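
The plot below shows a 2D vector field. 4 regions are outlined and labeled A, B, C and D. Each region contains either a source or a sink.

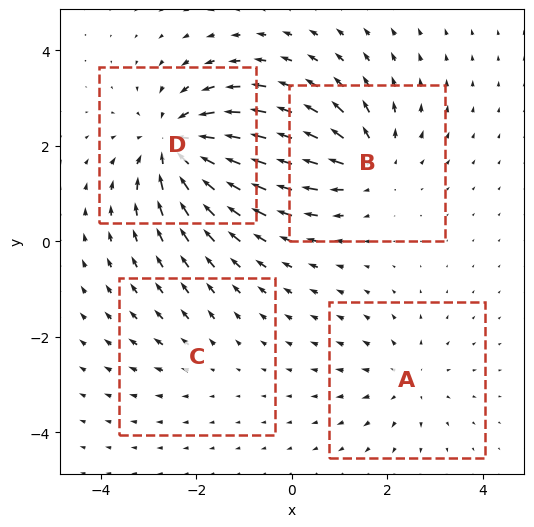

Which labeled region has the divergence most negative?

Divergence at each region's feature centre — A: about +3, B: about +5, C: about +2, D: about -7. Region D is most negative.

D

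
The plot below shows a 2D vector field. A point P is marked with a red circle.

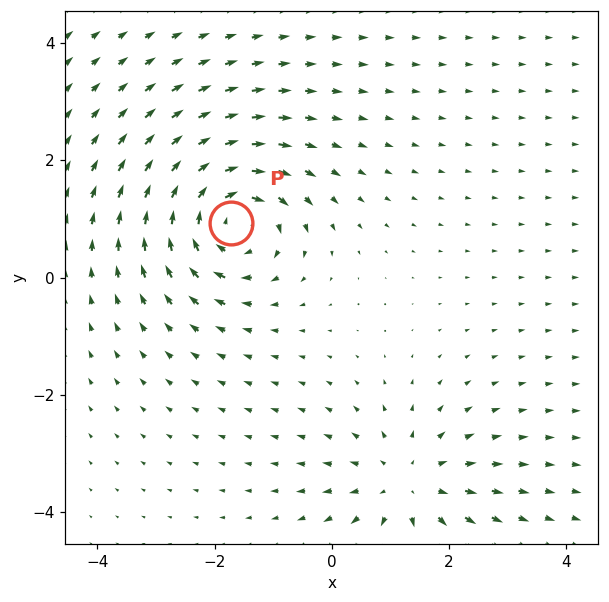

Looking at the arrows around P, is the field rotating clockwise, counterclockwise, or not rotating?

clockwise

Near P at (-1.7, 0.9) the arrows circulate clockwise. The curl (z-component) there is about -5; negative curl means clockwise rotation.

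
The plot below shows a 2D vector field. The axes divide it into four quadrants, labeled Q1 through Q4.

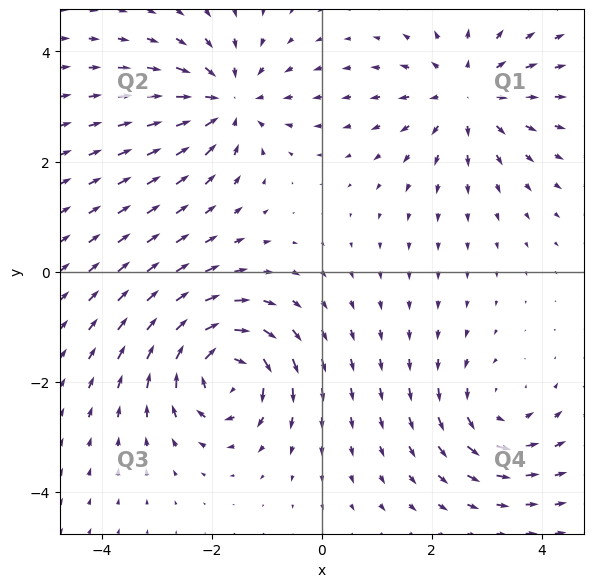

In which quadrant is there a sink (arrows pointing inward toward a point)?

The sink sits at approximately (-1.7, 3.1), which lies in quadrant Q2. The divergence there is about -5, negative as expected for a sink.

Q2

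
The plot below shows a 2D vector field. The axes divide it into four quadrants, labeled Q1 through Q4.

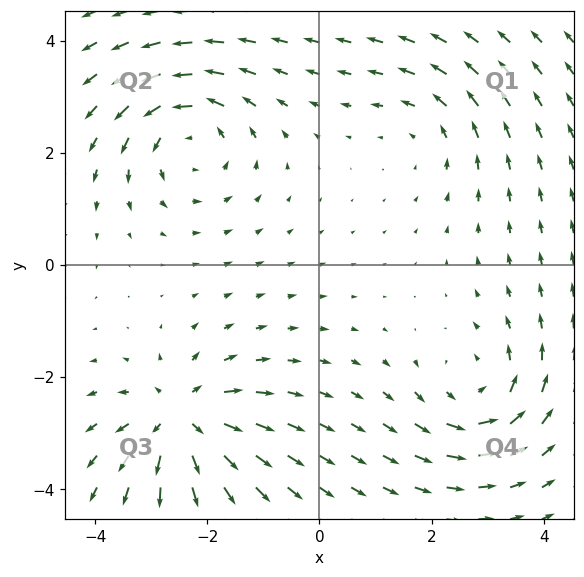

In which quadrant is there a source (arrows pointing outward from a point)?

The source sits at approximately (-2.5, -2.7), which lies in quadrant Q3. The divergence there is about +5, positive as expected for a source.

Q3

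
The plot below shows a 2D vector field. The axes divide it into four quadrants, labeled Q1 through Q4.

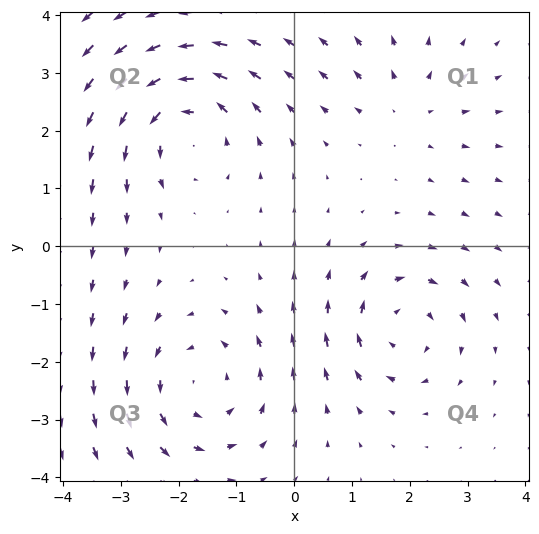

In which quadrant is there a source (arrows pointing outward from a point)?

Q1

The source sits at approximately (2.0, 2.4), which lies in quadrant Q1. The divergence there is about +3, positive as expected for a source.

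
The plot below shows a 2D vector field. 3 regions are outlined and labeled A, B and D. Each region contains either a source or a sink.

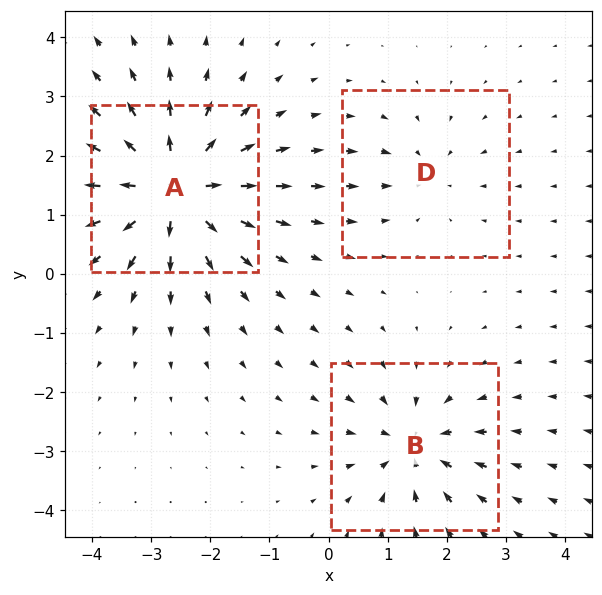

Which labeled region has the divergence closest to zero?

D

Divergence at each region's feature centre — A: about +6, B: about -4, D: about -2. Region D is closest to zero.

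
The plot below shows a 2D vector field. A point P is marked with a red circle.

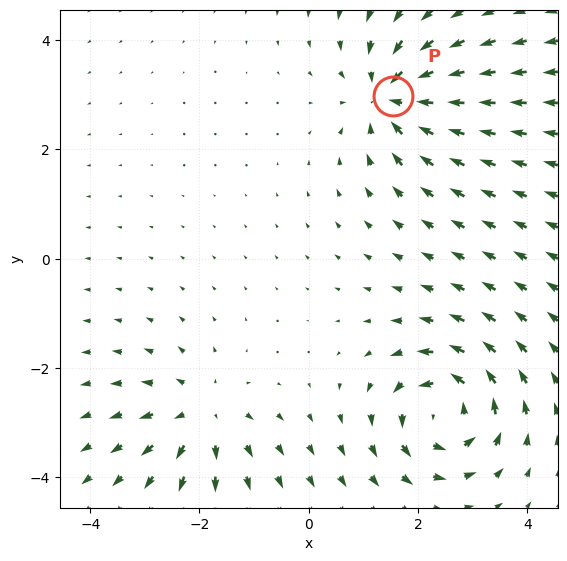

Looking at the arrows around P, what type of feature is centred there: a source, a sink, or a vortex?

At P (1.5, 3.0) the arrows converge inward. Divergence about -6, curl ≈0 — negative divergence with near-zero curl is a sink.

sink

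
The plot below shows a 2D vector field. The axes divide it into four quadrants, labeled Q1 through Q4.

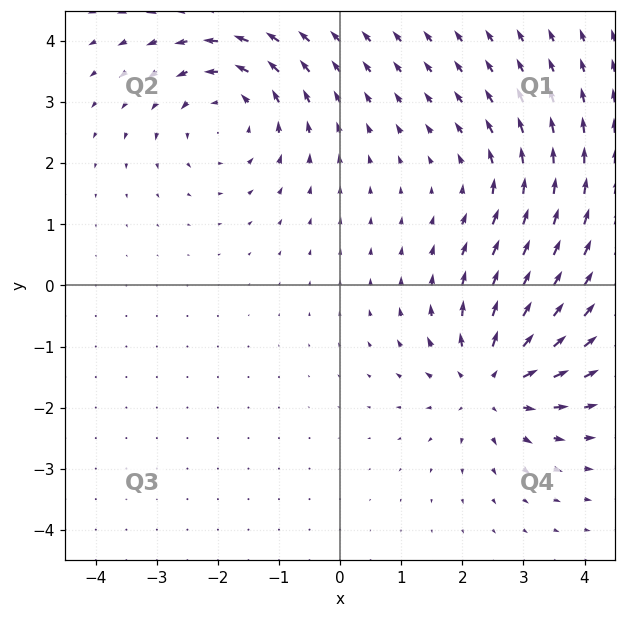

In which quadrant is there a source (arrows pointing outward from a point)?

Q4

The source sits at approximately (2.5, -1.6), which lies in quadrant Q4. The divergence there is about +5, positive as expected for a source.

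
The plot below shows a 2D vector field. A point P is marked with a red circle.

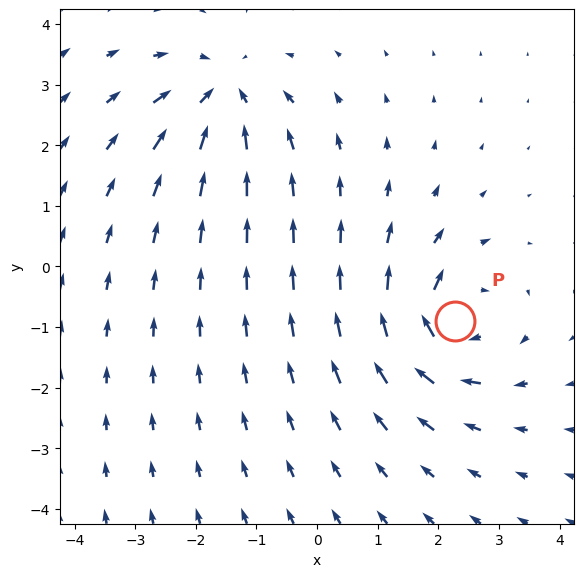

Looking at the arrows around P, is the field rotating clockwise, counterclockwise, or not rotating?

Near P at (2.3, -0.9) the arrows circulate clockwise. The curl (z-component) there is about -4; negative curl means clockwise rotation.

clockwise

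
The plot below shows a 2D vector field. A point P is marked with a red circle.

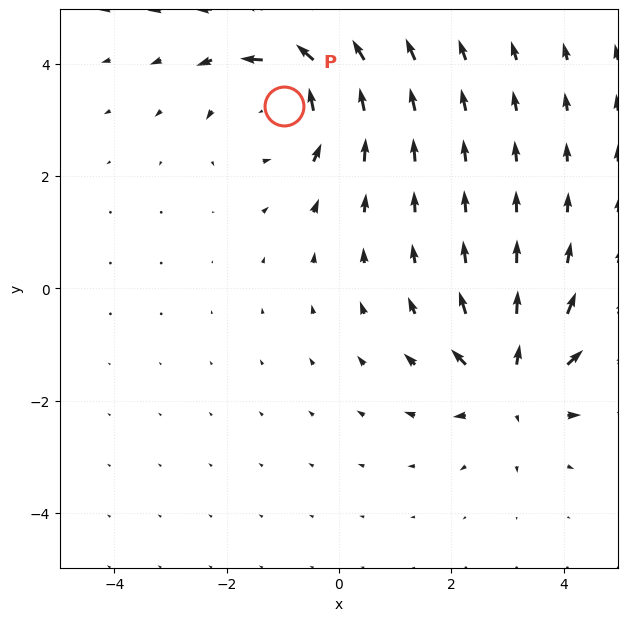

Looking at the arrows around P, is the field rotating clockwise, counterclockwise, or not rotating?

Near P at (-1.0, 3.2) the arrows circulate counterclockwise. The curl (z-component) there is about +3; positive curl means counterclockwise rotation.

counterclockwise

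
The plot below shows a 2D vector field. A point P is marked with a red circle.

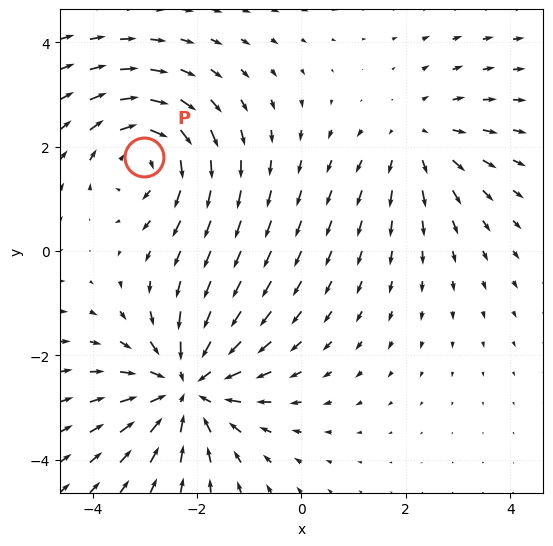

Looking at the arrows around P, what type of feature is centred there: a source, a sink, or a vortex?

At P (-3.0, 1.8) the arrows circulate clockwise. Divergence ≈0, curl about -4 — near-zero divergence with nonzero curl is a vortex.

vortex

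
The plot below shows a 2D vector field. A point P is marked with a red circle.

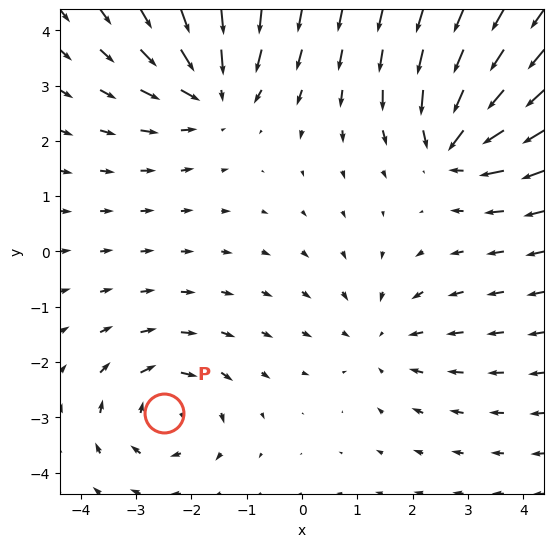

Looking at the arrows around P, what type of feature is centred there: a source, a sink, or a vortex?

vortex

At P (-2.5, -2.9) the arrows circulate clockwise. Divergence ≈0, curl about -5 — near-zero divergence with nonzero curl is a vortex.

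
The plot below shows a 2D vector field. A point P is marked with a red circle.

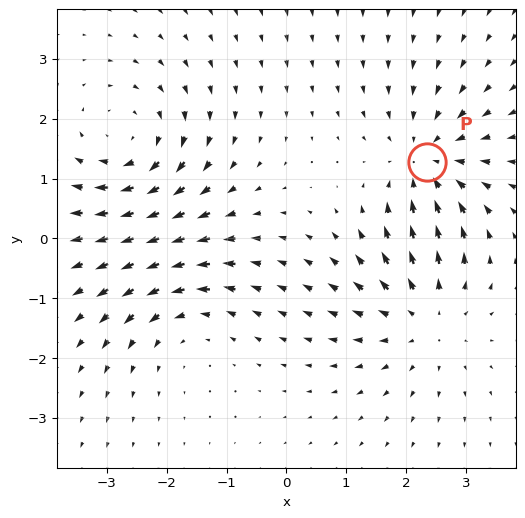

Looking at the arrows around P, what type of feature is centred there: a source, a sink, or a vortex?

At P (2.3, 1.3) the arrows converge inward. Divergence about -4, curl ≈0 — negative divergence with near-zero curl is a sink.

sink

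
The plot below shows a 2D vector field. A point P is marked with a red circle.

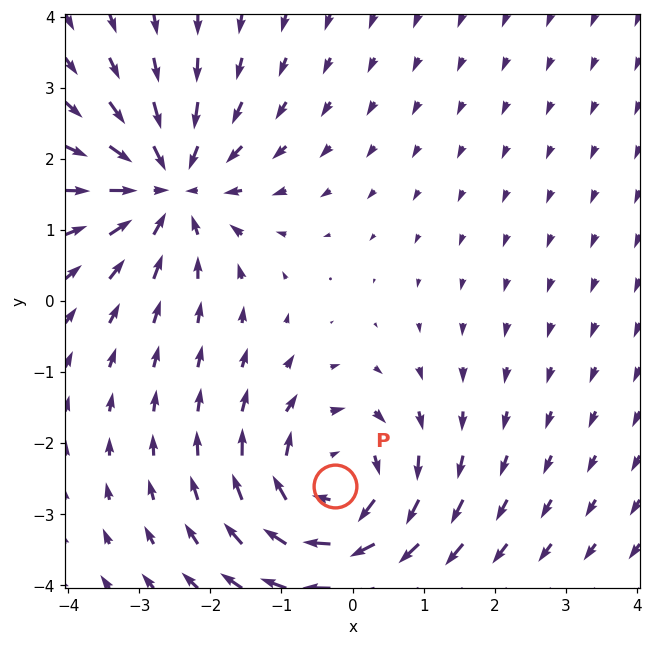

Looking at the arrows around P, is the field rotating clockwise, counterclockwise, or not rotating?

clockwise

Near P at (-0.2, -2.6) the arrows circulate clockwise. The curl (z-component) there is about -4; negative curl means clockwise rotation.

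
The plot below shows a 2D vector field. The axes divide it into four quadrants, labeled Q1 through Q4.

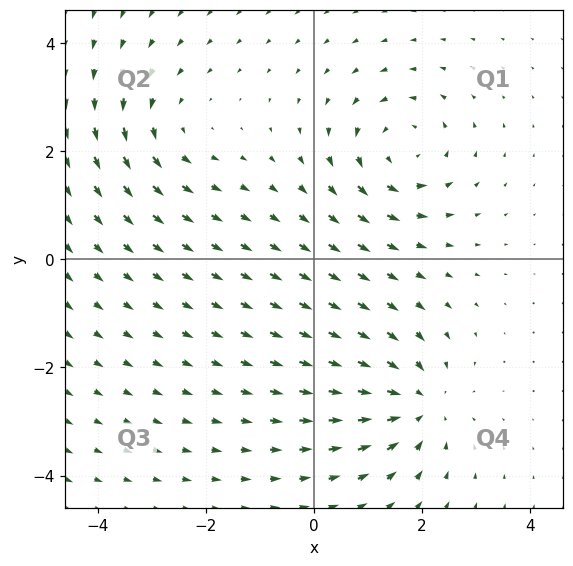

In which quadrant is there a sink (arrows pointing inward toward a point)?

The sink sits at approximately (1.9, -2.7), which lies in quadrant Q4. The divergence there is about -5, negative as expected for a sink.

Q4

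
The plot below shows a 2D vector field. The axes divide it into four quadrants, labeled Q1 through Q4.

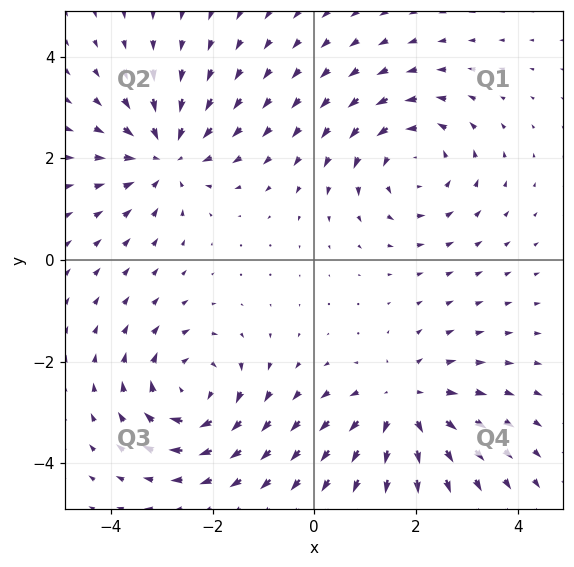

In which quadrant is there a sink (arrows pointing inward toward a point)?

Q2

The sink sits at approximately (-2.9, 2.1), which lies in quadrant Q2. The divergence there is about -5, negative as expected for a sink.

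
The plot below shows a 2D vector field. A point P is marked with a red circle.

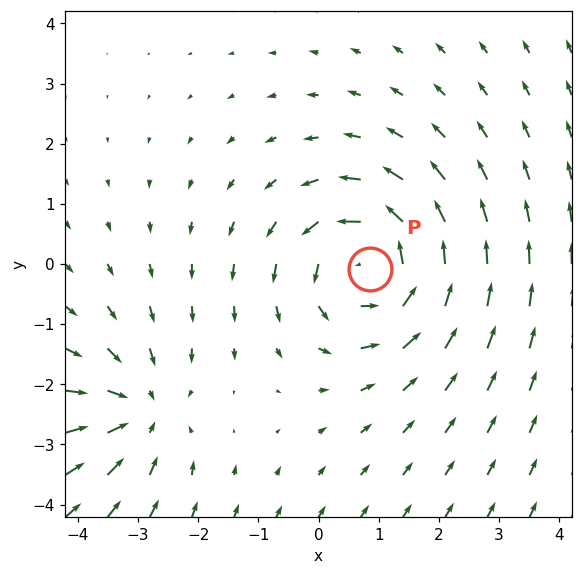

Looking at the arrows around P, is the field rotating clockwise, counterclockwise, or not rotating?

counterclockwise

Near P at (0.9, -0.1) the arrows circulate counterclockwise. The curl (z-component) there is about +5; positive curl means counterclockwise rotation.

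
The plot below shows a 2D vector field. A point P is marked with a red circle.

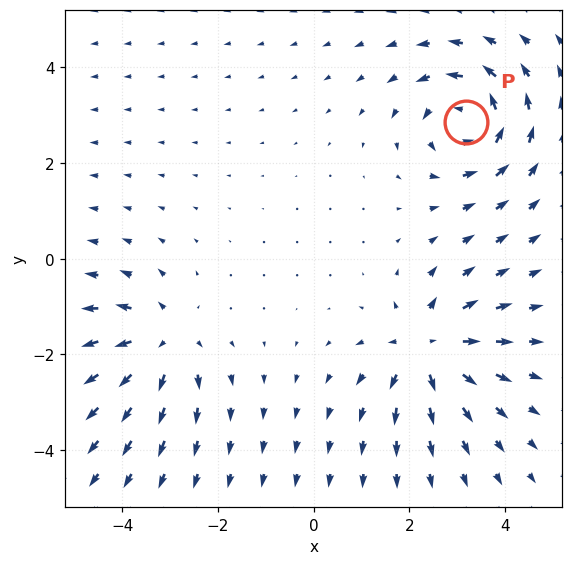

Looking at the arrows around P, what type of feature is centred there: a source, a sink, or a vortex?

vortex

At P (3.2, 2.9) the arrows circulate counterclockwise. Divergence ≈0, curl about +6 — near-zero divergence with nonzero curl is a vortex.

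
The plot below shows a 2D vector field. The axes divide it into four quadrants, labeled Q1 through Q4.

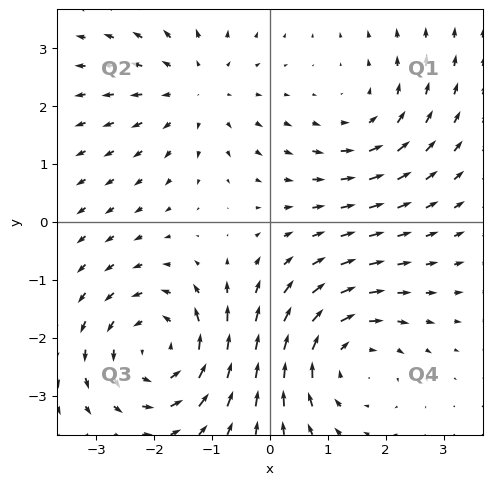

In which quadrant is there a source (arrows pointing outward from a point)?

The source sits at approximately (-1.3, 2.3), which lies in quadrant Q2. The divergence there is about +3, positive as expected for a source.

Q2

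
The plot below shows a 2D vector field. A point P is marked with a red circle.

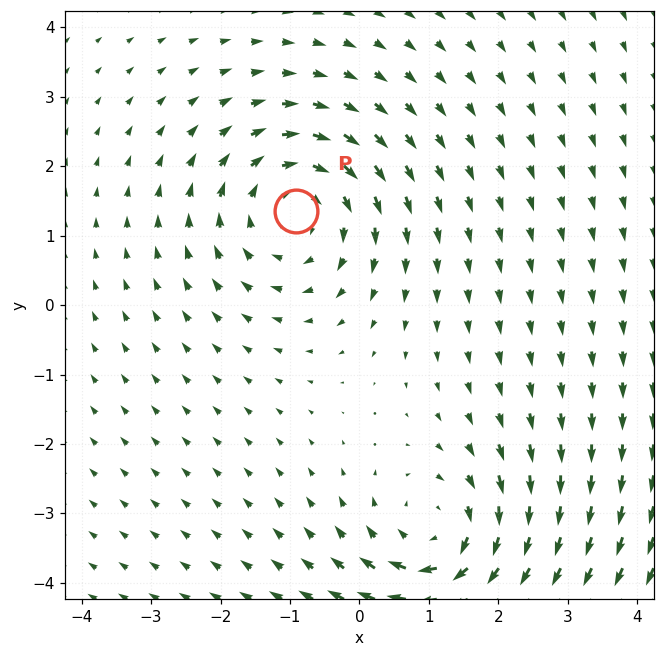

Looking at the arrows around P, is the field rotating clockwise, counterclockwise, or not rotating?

Near P at (-0.9, 1.4) the arrows circulate clockwise. The curl (z-component) there is about -3; negative curl means clockwise rotation.

clockwise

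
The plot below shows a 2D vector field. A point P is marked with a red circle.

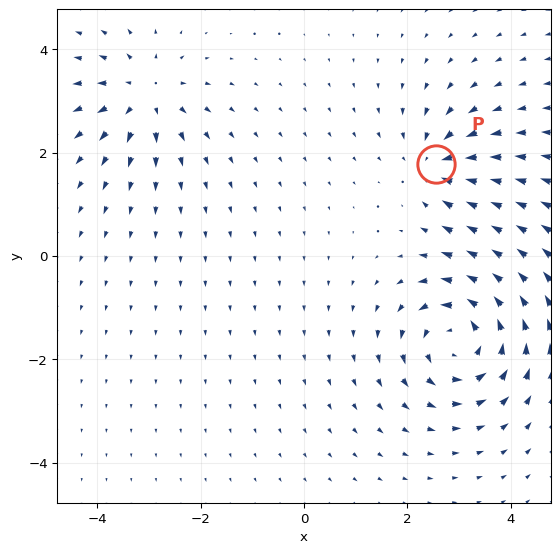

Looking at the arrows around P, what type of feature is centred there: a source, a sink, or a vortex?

sink

At P (2.6, 1.8) the arrows converge inward. Divergence about -4, curl ≈0 — negative divergence with near-zero curl is a sink.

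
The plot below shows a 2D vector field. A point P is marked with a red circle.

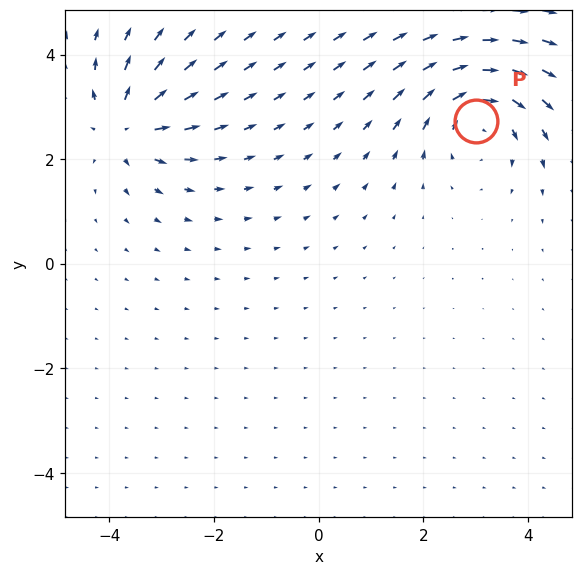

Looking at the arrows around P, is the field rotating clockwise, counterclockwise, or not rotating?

Near P at (3.0, 2.7) the arrows circulate clockwise. The curl (z-component) there is about -4; negative curl means clockwise rotation.

clockwise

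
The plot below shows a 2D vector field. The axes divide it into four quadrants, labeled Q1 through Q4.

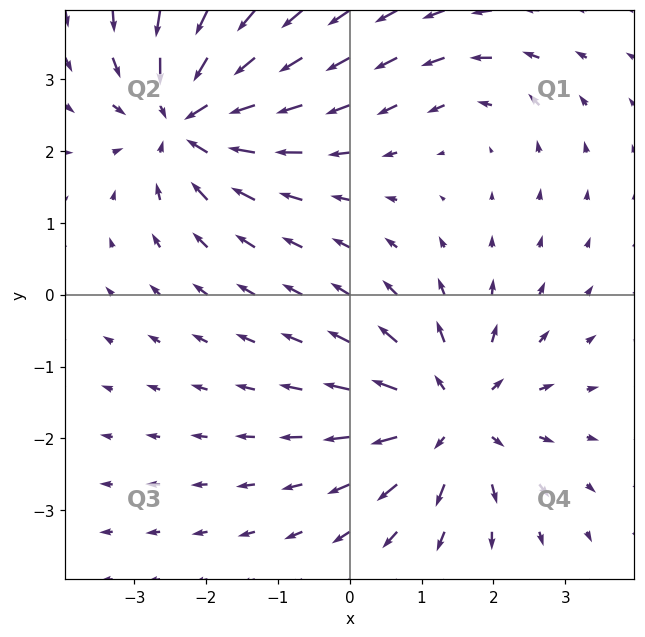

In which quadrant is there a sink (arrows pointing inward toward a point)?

Q2

The sink sits at approximately (-2.3, 2.5), which lies in quadrant Q2. The divergence there is about -6, negative as expected for a sink.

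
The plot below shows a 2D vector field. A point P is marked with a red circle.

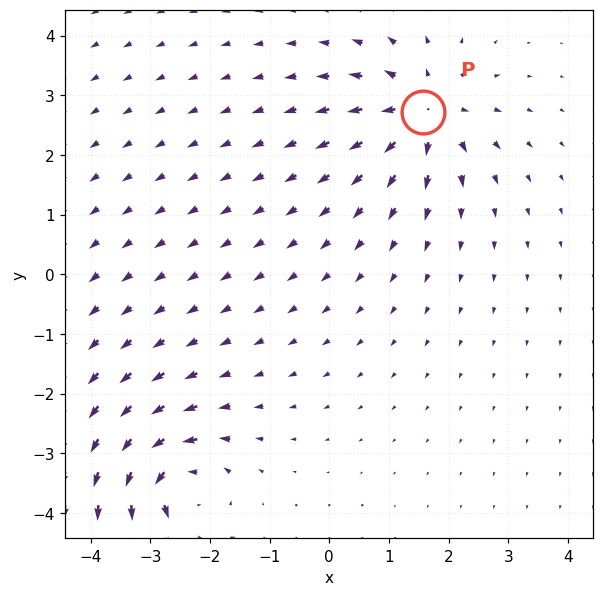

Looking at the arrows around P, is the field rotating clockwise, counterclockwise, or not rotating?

not rotating

Near P at (1.6, 2.7) the arrows show no circulation. The curl there is ≈0.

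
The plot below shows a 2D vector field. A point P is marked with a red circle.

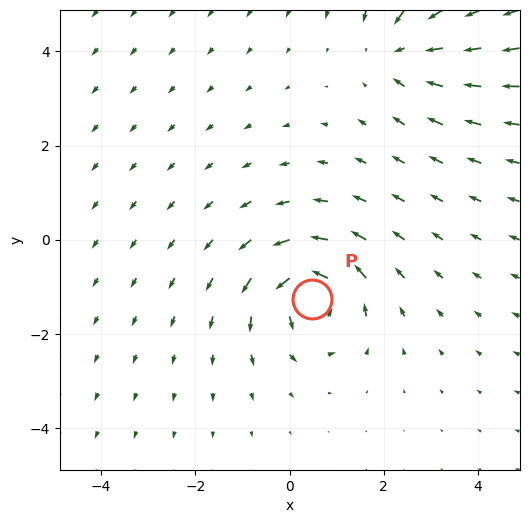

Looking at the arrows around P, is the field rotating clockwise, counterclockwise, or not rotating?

Near P at (0.5, -1.3) the arrows circulate counterclockwise. The curl (z-component) there is about +5; positive curl means counterclockwise rotation.

counterclockwise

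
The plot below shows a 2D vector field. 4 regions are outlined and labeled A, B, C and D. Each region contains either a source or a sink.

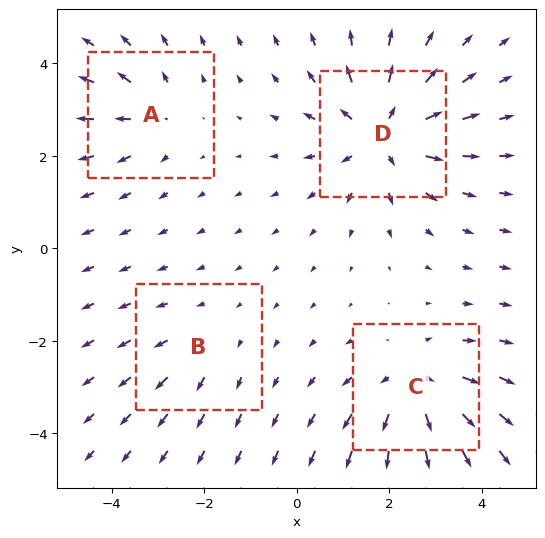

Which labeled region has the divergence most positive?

Divergence at each region's feature centre — A: about +3, B: about +2, C: about +5, D: about +6. Region D is most positive.

D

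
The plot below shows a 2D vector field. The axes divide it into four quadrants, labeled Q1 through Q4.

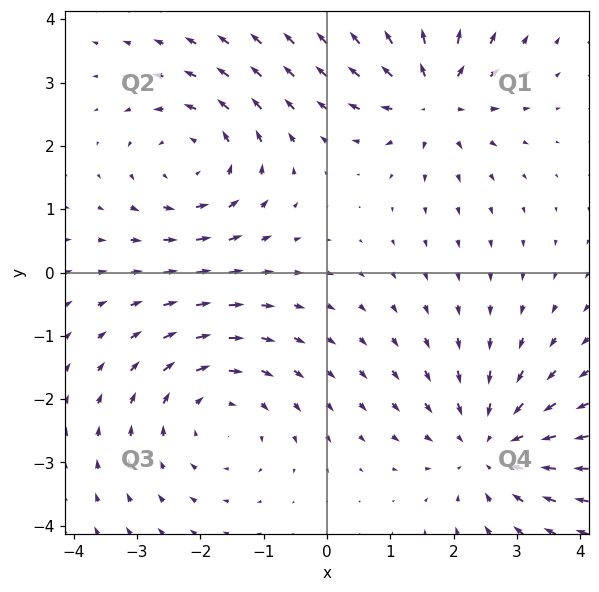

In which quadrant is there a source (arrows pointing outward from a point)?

The source sits at approximately (1.7, 2.8), which lies in quadrant Q1. The divergence there is about +6, positive as expected for a source.

Q1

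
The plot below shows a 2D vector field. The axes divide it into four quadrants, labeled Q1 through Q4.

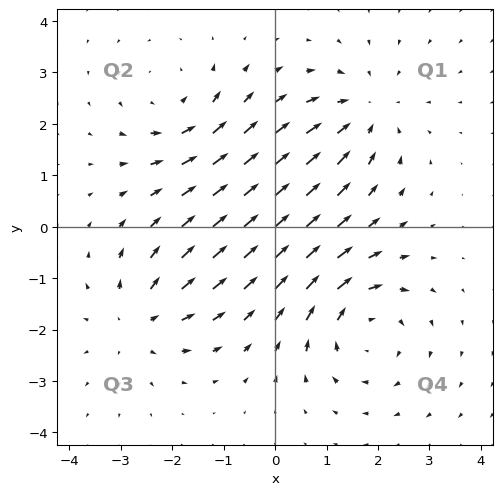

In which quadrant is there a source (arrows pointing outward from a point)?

The source sits at approximately (-2.7, -1.8), which lies in quadrant Q3. The divergence there is about +3, positive as expected for a source.

Q3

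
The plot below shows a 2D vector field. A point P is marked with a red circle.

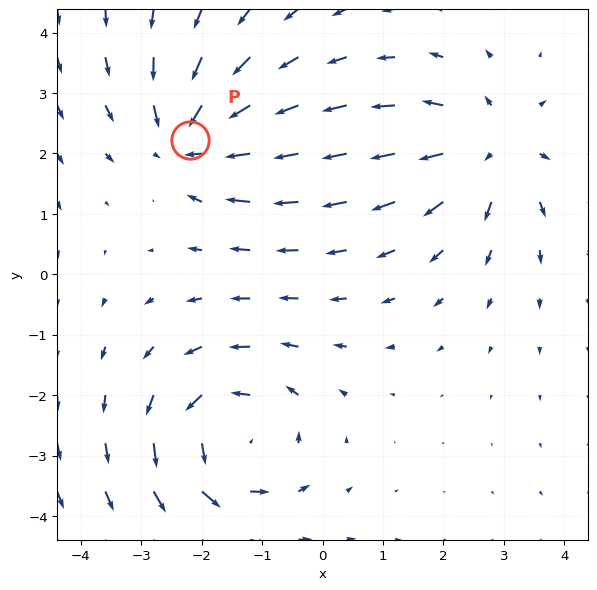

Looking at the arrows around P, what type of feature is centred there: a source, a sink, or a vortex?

At P (-2.2, 2.2) the arrows converge inward. Divergence about -4, curl ≈0 — negative divergence with near-zero curl is a sink.

sink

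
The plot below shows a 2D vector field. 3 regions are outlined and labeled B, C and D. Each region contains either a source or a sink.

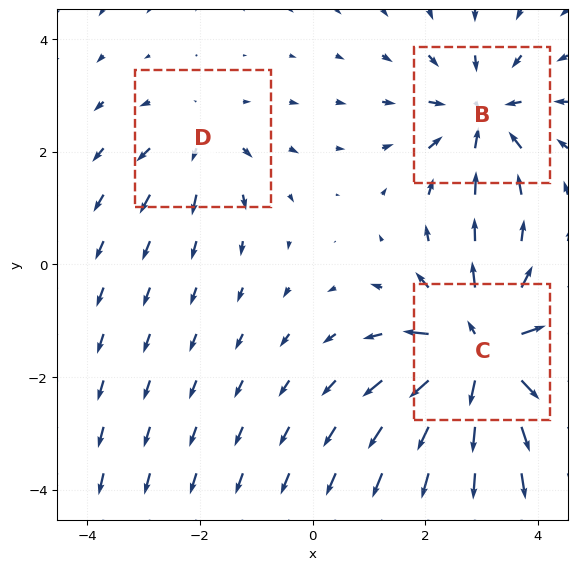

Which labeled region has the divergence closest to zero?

Divergence at each region's feature centre — B: about -4, C: about +6, D: about +2. Region D is closest to zero.

D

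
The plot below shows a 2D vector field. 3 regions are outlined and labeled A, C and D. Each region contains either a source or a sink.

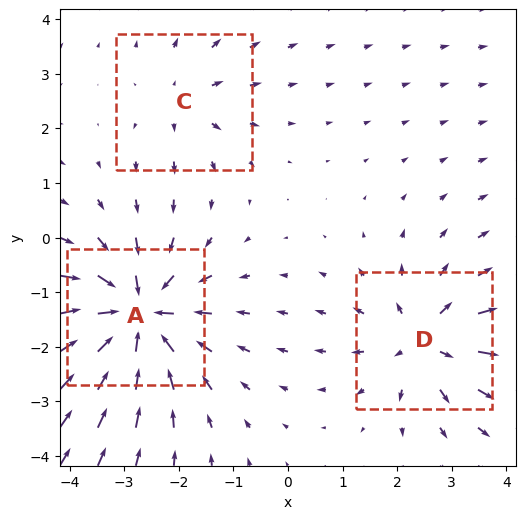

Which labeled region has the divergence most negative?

Divergence at each region's feature centre — A: about -6, C: about +2, D: about +4. Region A is most negative.

A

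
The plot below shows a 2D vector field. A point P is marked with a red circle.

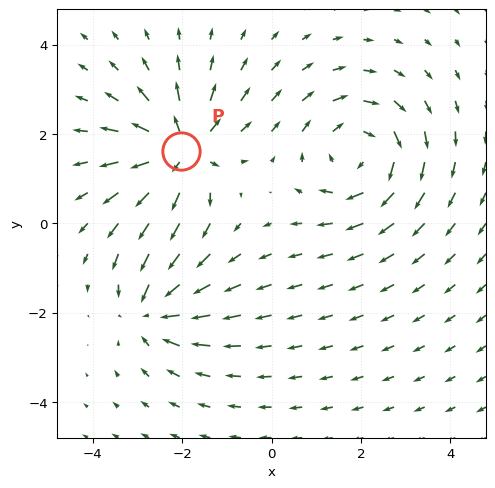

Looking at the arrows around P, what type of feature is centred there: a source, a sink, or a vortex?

At P (-2.0, 1.6) the arrows spread outward. Divergence about +5, curl ≈0 — positive divergence with near-zero curl is a source.

source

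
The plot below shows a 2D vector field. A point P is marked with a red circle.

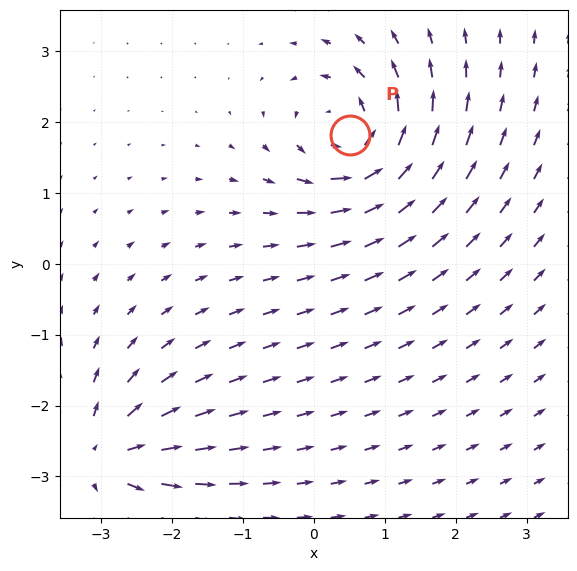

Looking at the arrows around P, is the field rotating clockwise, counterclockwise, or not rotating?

counterclockwise

Near P at (0.5, 1.8) the arrows circulate counterclockwise. The curl (z-component) there is about +7; positive curl means counterclockwise rotation.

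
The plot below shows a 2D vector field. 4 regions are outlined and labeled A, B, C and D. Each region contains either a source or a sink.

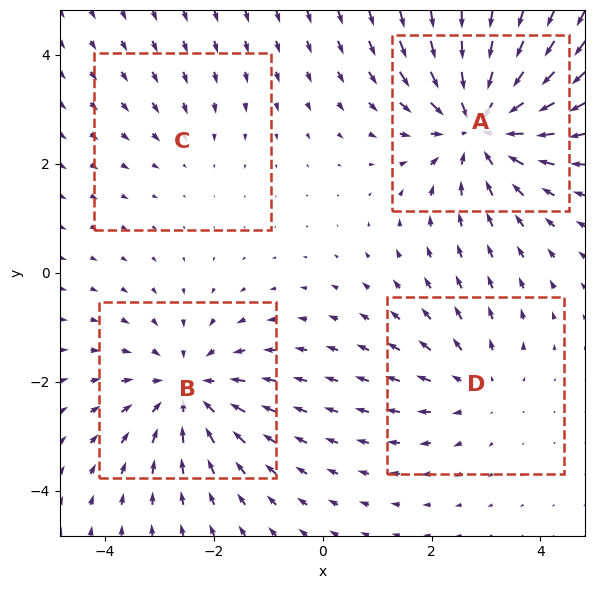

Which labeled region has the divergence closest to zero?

Divergence at each region's feature centre — A: about -6, B: about -4, C: about -2, D: about +3. Region C is closest to zero.

C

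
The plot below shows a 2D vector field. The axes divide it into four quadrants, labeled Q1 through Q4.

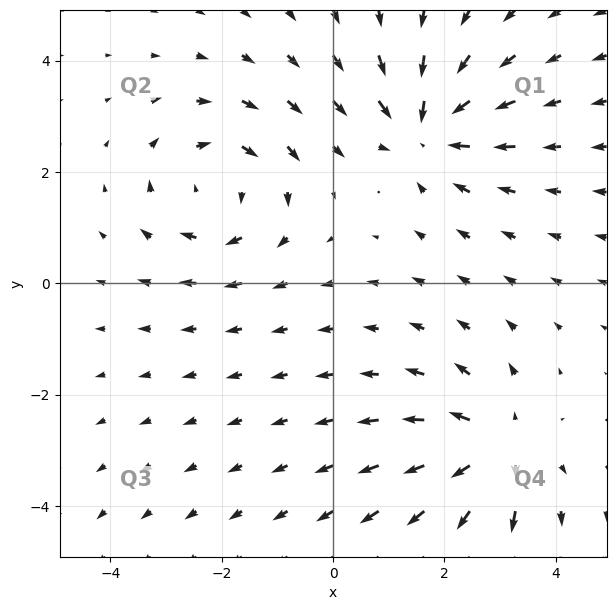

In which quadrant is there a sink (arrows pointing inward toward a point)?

The sink sits at approximately (1.7, 2.8), which lies in quadrant Q1. The divergence there is about -5, negative as expected for a sink.

Q1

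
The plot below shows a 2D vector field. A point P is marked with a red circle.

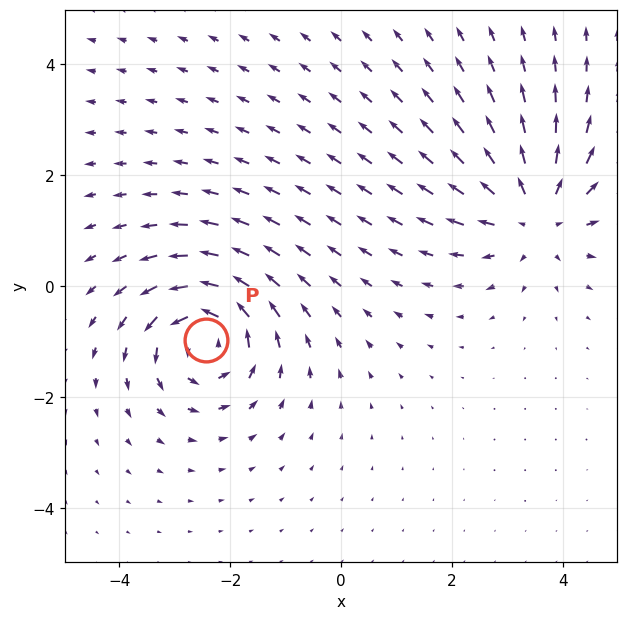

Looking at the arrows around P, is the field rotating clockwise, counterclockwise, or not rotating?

Near P at (-2.4, -1.0) the arrows circulate counterclockwise. The curl (z-component) there is about +6; positive curl means counterclockwise rotation.

counterclockwise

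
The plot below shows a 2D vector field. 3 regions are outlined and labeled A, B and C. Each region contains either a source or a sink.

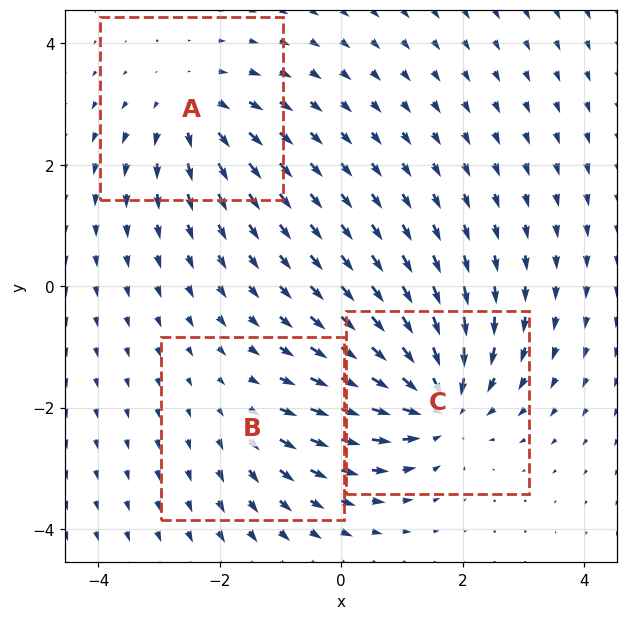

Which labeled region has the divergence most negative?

C

Divergence at each region's feature centre — A: about +3, B: about +2, C: about -5. Region C is most negative.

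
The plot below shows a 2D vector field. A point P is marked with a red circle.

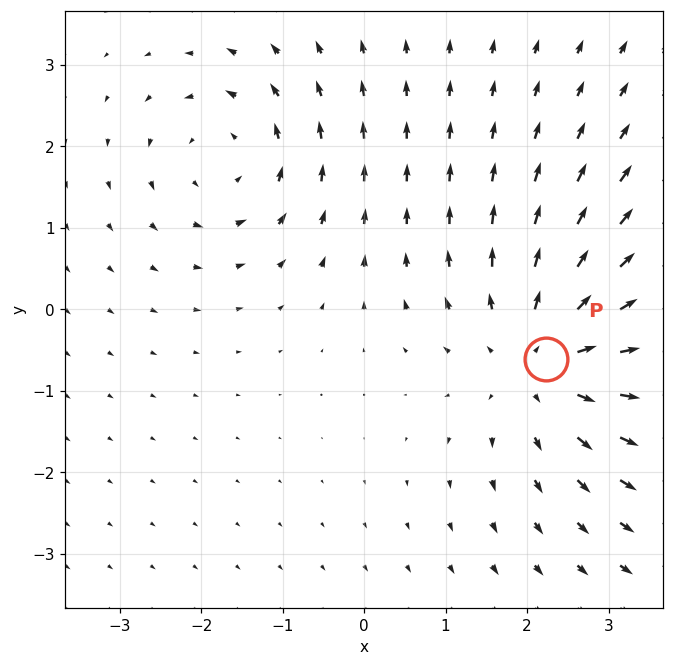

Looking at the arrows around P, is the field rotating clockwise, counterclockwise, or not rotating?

Near P at (2.2, -0.6) the arrows show no circulation. The curl there is ≈0.

not rotating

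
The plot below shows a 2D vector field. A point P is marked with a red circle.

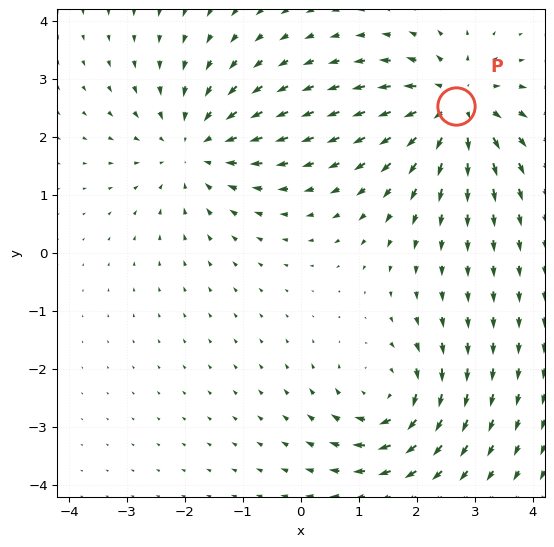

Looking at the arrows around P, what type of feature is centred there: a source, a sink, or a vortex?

At P (2.7, 2.5) the arrows spread outward. Divergence about +5, curl ≈0 — positive divergence with near-zero curl is a source.

source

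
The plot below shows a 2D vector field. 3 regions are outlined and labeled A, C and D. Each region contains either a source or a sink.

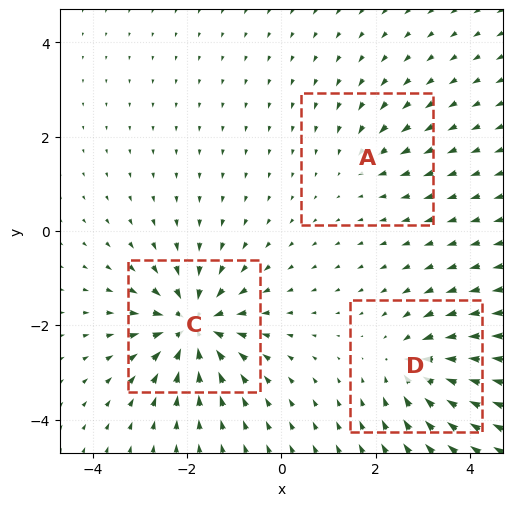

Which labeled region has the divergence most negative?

C

Divergence at each region's feature centre — A: about -2, C: about -6, D: about -4. Region C is most negative.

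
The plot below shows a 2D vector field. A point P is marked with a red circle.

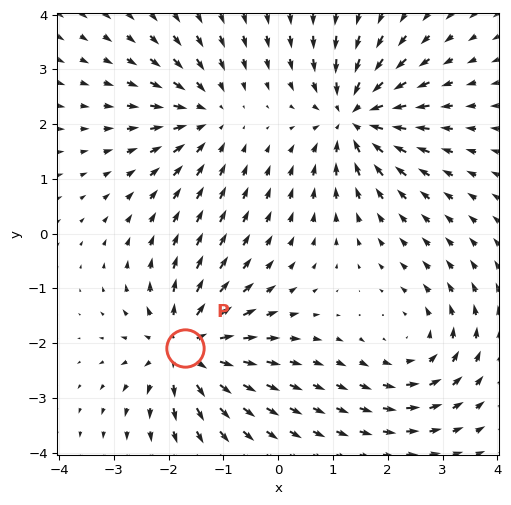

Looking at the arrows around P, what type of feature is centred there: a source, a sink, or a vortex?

source

At P (-1.7, -2.1) the arrows spread outward. Divergence about +5, curl ≈0 — positive divergence with near-zero curl is a source.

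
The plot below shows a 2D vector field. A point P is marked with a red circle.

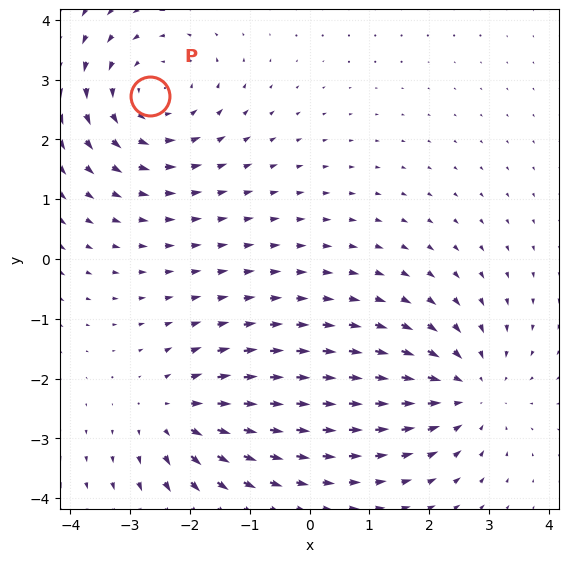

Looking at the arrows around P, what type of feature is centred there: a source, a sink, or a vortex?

vortex

At P (-2.7, 2.7) the arrows circulate counterclockwise. Divergence ≈0, curl about +4 — near-zero divergence with nonzero curl is a vortex.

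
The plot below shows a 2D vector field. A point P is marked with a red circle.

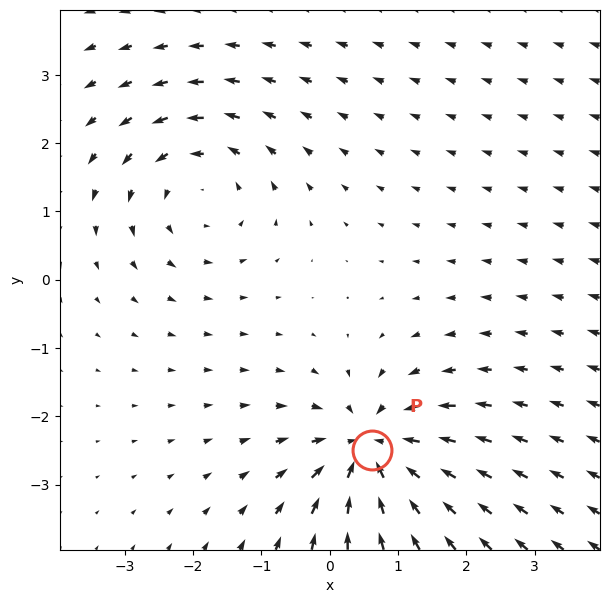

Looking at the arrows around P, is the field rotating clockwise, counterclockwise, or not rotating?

not rotating

Near P at (0.6, -2.5) the arrows show no circulation. The curl there is ≈0.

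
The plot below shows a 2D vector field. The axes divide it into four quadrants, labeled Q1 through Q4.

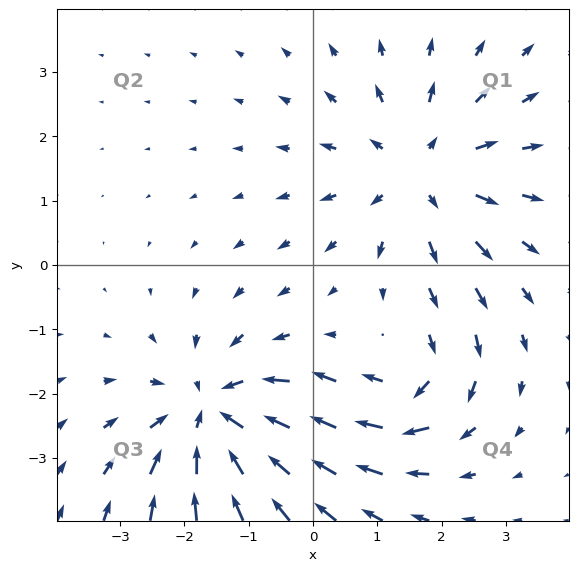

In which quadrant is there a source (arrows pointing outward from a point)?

Q1

The source sits at approximately (1.7, 1.4), which lies in quadrant Q1. The divergence there is about +4, positive as expected for a source.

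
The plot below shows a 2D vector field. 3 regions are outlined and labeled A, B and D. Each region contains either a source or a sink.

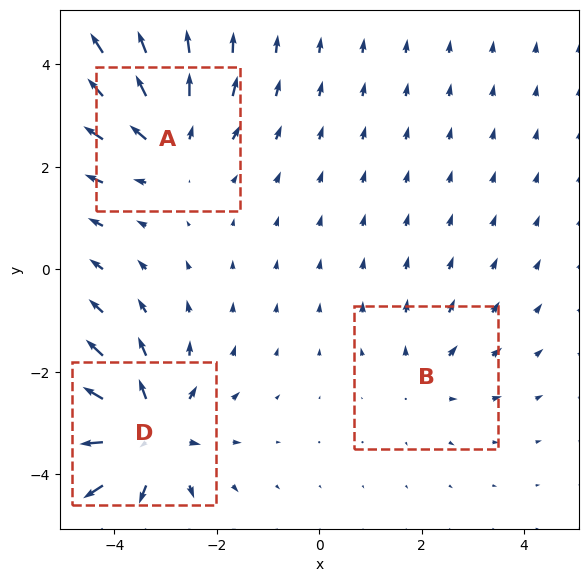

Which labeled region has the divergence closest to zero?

B

Divergence at each region's feature centre — A: about +3, B: about +2, D: about +5. Region B is closest to zero.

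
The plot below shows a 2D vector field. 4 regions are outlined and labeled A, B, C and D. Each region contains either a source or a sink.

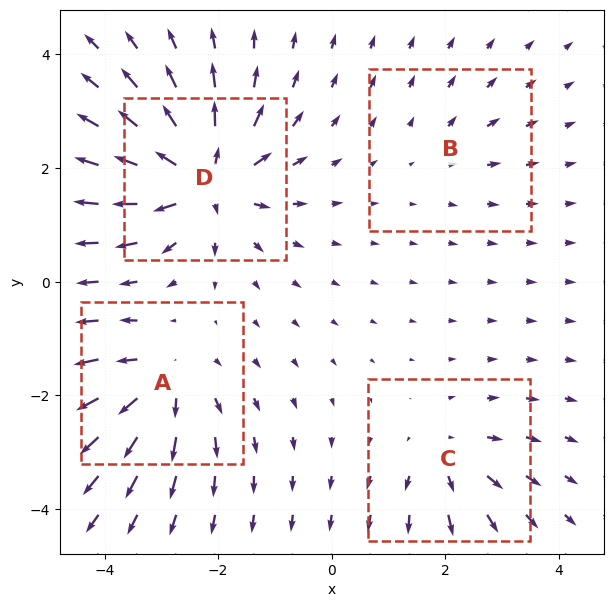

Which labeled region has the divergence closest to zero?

Divergence at each region's feature centre — A: about +6, B: about +2, C: about +4, D: about +9. Region B is closest to zero.

B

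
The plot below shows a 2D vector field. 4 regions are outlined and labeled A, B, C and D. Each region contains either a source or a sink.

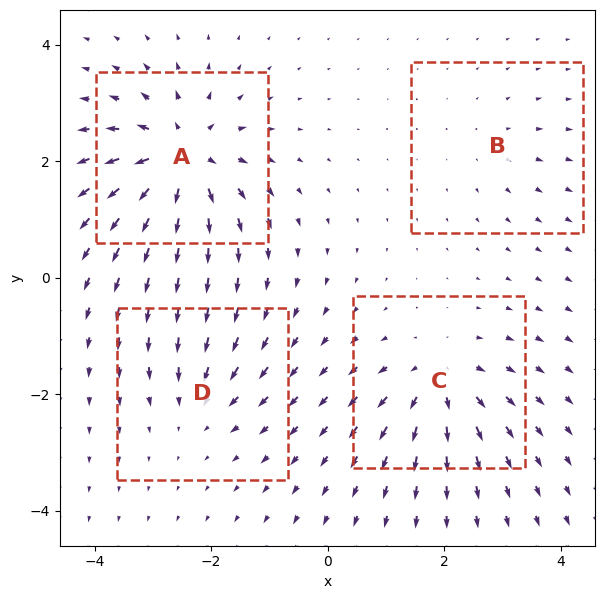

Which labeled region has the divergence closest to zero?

B

Divergence at each region's feature centre — A: about +9, B: about +2, C: about +6, D: about -4. Region B is closest to zero.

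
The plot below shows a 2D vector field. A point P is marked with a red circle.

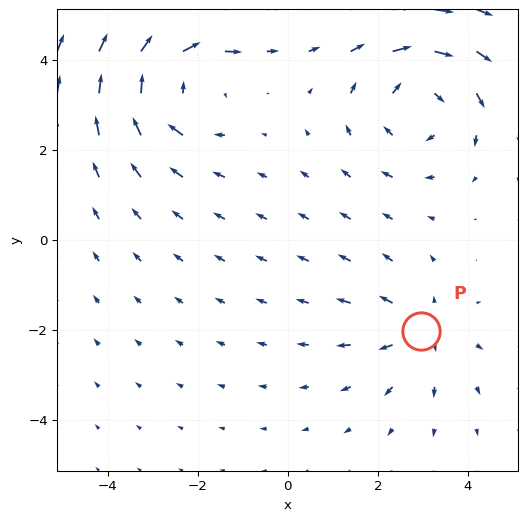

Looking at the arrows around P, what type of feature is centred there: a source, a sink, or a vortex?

At P (3.0, -2.0) the arrows spread outward. Divergence about +3, curl ≈0 — positive divergence with near-zero curl is a source.

source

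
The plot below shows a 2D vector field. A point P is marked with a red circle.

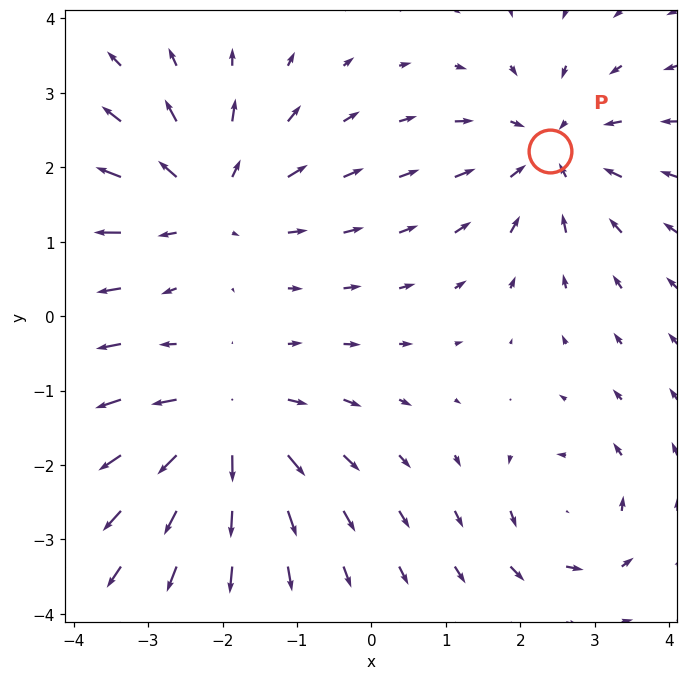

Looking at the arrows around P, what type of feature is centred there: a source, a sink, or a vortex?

At P (2.4, 2.2) the arrows converge inward. Divergence about -4, curl ≈0 — negative divergence with near-zero curl is a sink.

sink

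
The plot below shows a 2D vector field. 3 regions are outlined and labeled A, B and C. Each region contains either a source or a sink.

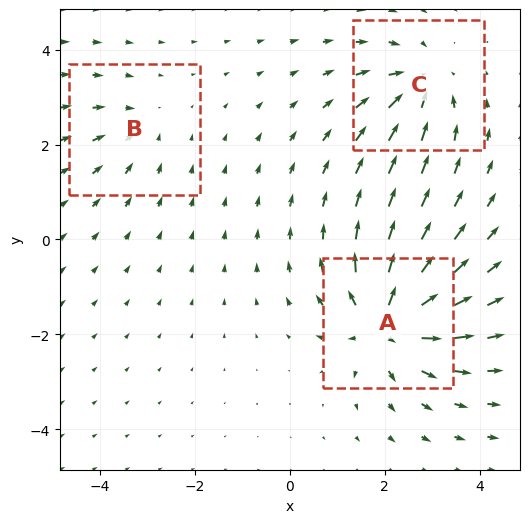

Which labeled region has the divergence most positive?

A

Divergence at each region's feature centre — A: about +6, B: about -2, C: about -4. Region A is most positive.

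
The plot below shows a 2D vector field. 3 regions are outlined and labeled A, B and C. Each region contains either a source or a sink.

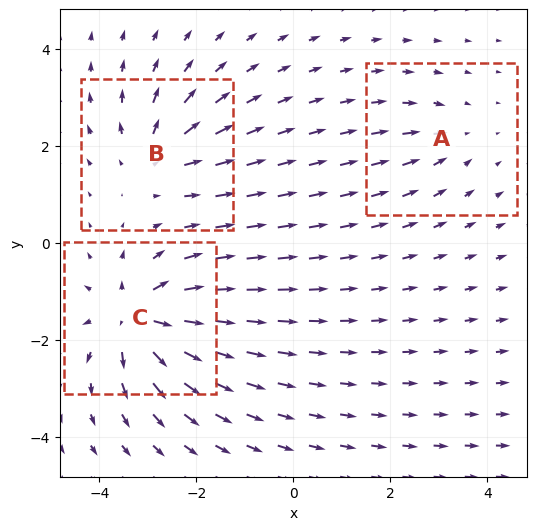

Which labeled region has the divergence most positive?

Divergence at each region's feature centre — A: about -2, B: about +4, C: about +6. Region C is most positive.

C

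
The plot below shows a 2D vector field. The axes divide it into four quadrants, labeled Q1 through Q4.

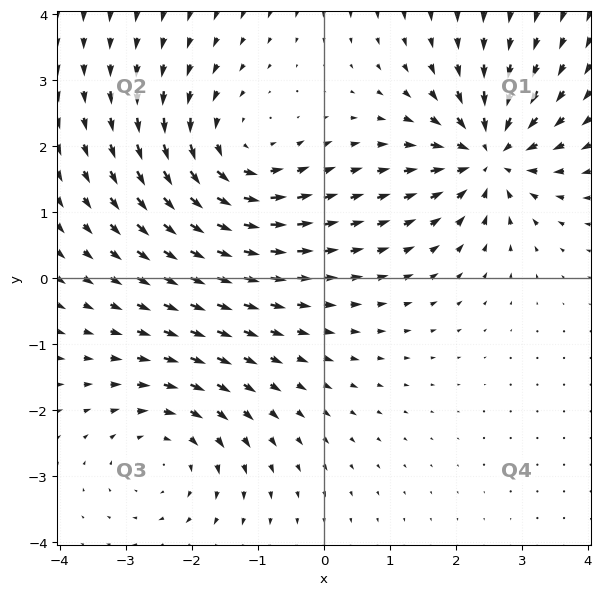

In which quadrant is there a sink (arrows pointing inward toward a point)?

Q1

The sink sits at approximately (2.5, 1.9), which lies in quadrant Q1. The divergence there is about -6, negative as expected for a sink.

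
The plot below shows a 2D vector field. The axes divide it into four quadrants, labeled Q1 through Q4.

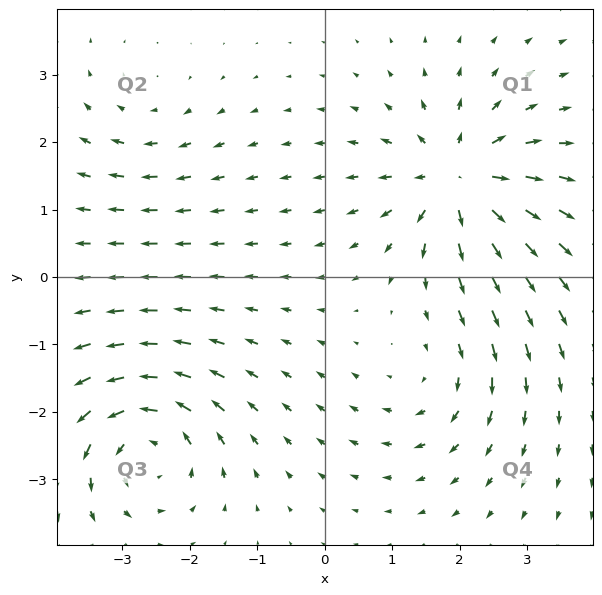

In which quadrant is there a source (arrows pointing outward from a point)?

Q1

The source sits at approximately (2.0, 1.4), which lies in quadrant Q1. The divergence there is about +6, positive as expected for a source.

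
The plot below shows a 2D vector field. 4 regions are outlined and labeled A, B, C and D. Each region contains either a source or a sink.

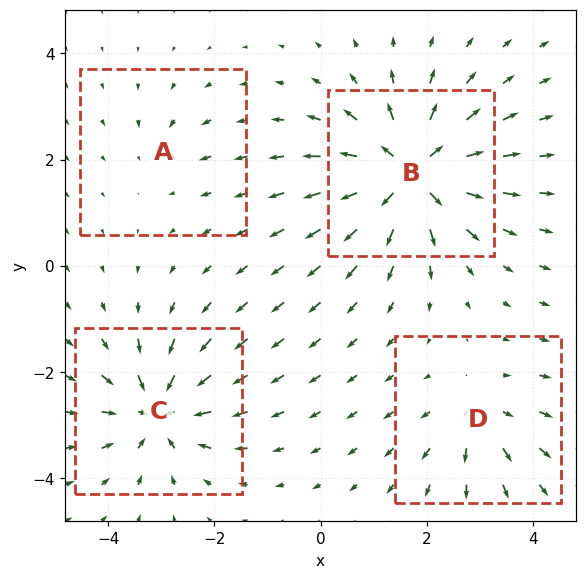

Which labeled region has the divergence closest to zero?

A

Divergence at each region's feature centre — A: about -2, B: about +8, C: about -6, D: about +4. Region A is closest to zero.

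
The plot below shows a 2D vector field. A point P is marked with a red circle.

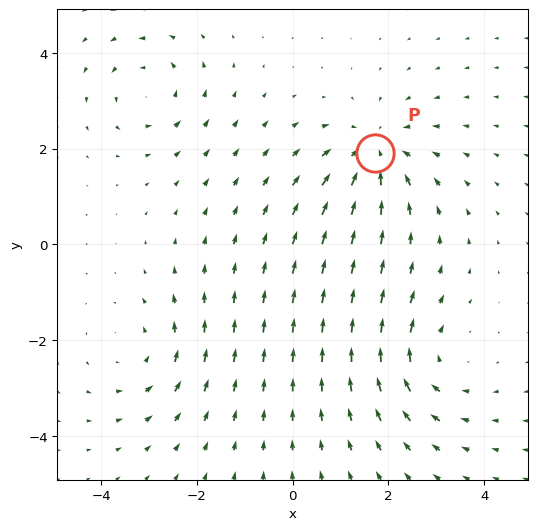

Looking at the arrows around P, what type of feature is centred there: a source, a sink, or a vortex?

sink

At P (1.7, 1.9) the arrows converge inward. Divergence about -4, curl ≈0 — negative divergence with near-zero curl is a sink.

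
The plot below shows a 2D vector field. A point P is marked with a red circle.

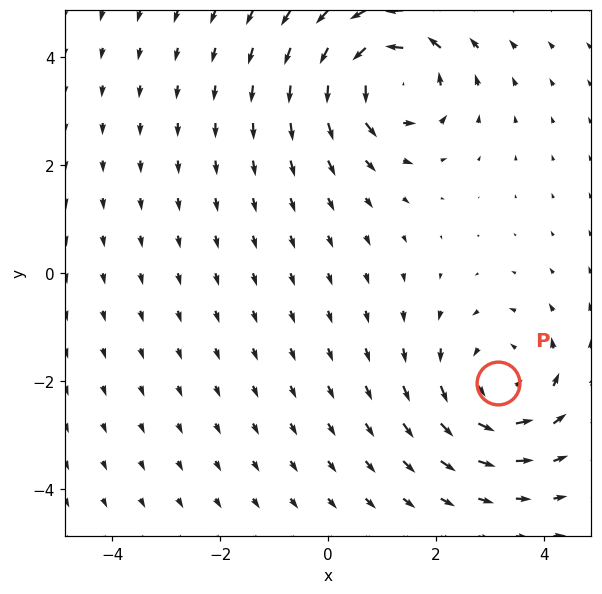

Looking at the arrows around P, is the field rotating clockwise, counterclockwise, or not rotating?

Near P at (3.2, -2.0) the arrows circulate counterclockwise. The curl (z-component) there is about +4; positive curl means counterclockwise rotation.

counterclockwise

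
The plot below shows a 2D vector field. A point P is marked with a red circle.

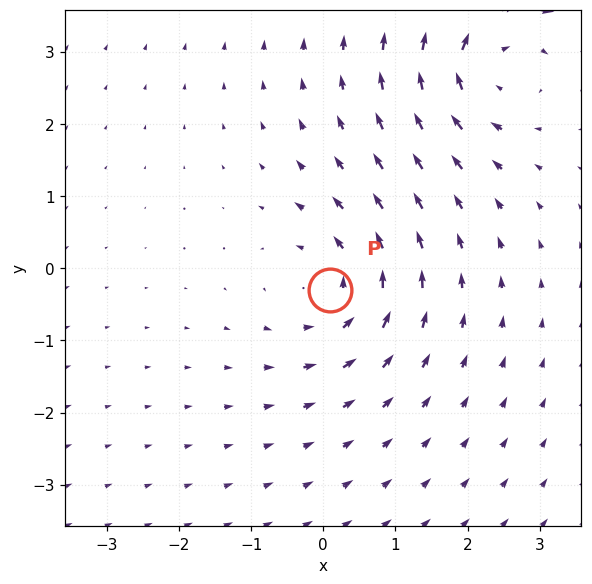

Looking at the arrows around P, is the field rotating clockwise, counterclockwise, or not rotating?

Near P at (0.1, -0.3) the arrows circulate counterclockwise. The curl (z-component) there is about +3; positive curl means counterclockwise rotation.

counterclockwise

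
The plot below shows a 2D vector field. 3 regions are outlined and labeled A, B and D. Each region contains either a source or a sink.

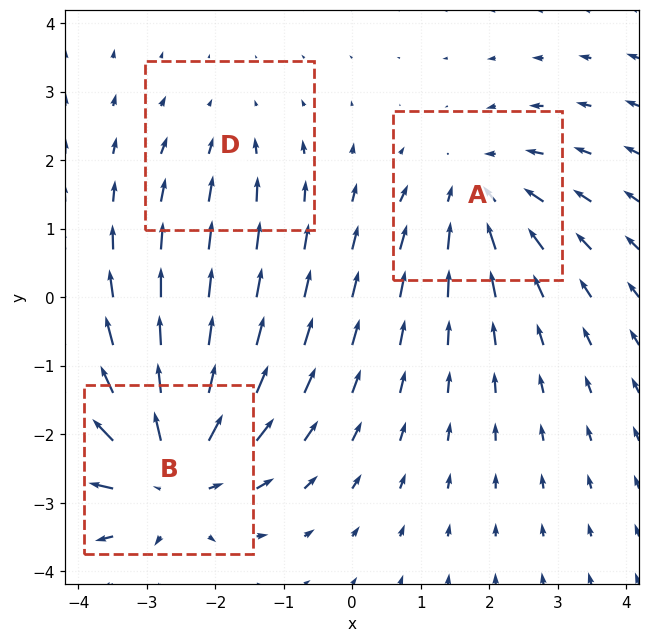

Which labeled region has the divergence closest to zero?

D

Divergence at each region's feature centre — A: about -3, B: about +5, D: about -2. Region D is closest to zero.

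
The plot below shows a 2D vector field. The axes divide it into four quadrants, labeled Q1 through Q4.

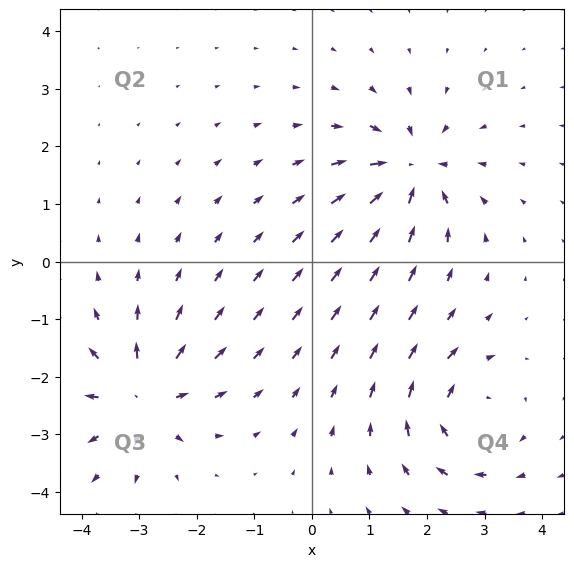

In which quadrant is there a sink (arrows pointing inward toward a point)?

Q1

The sink sits at approximately (1.7, 1.6), which lies in quadrant Q1. The divergence there is about -5, negative as expected for a sink.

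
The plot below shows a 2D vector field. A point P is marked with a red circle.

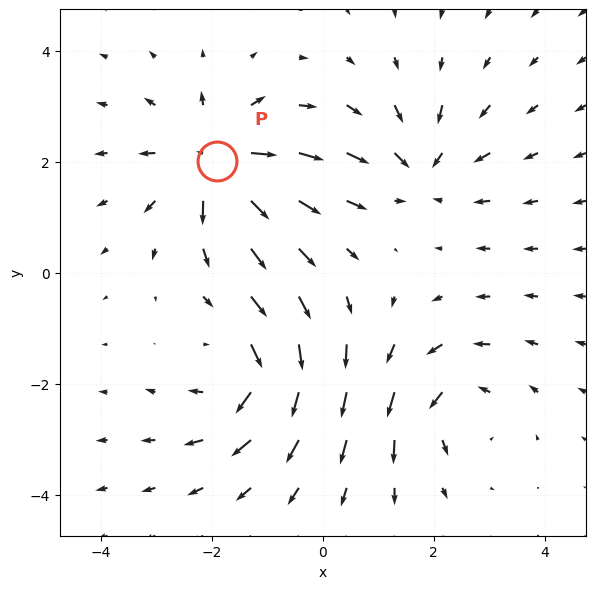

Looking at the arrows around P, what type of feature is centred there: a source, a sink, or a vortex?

source

At P (-1.9, 2.0) the arrows spread outward. Divergence about +5, curl ≈0 — positive divergence with near-zero curl is a source.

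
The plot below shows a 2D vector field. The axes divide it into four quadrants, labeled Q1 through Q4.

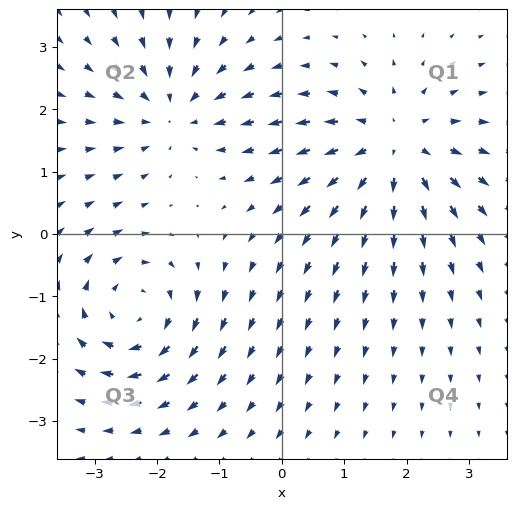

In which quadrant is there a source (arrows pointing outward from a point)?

The source sits at approximately (1.8, 1.4), which lies in quadrant Q1. The divergence there is about +4, positive as expected for a source.

Q1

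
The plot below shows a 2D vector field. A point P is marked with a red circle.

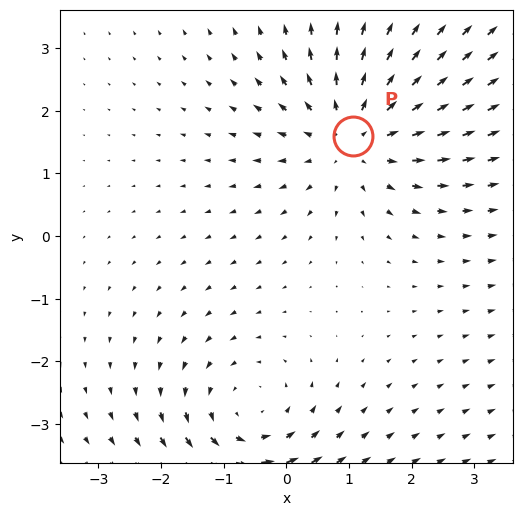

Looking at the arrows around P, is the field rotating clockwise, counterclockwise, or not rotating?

not rotating

Near P at (1.1, 1.6) the arrows show no circulation. The curl there is ≈0.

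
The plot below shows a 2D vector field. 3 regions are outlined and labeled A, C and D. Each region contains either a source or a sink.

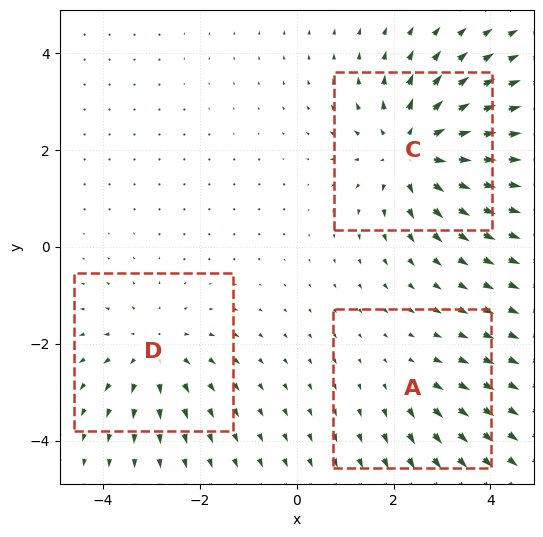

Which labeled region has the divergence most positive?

C

Divergence at each region's feature centre — A: about +2, C: about +5, D: about +3. Region C is most positive.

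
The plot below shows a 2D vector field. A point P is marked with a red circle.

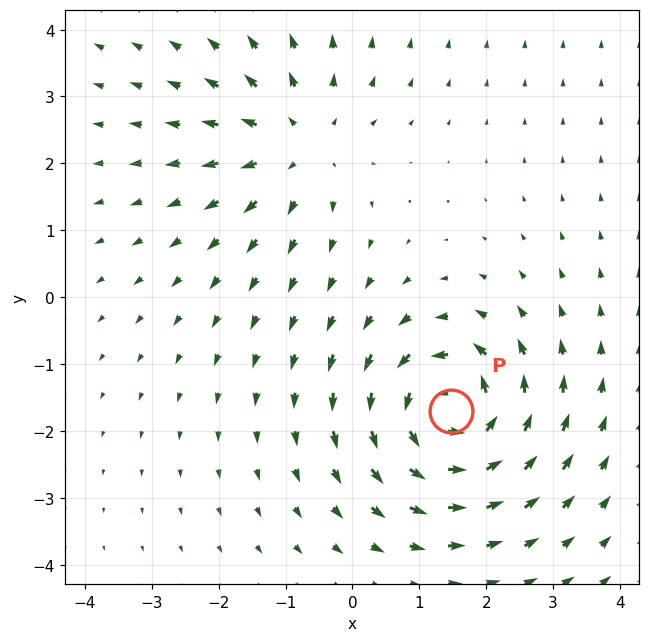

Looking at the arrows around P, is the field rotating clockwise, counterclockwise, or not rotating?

counterclockwise

Near P at (1.5, -1.7) the arrows circulate counterclockwise. The curl (z-component) there is about +5; positive curl means counterclockwise rotation.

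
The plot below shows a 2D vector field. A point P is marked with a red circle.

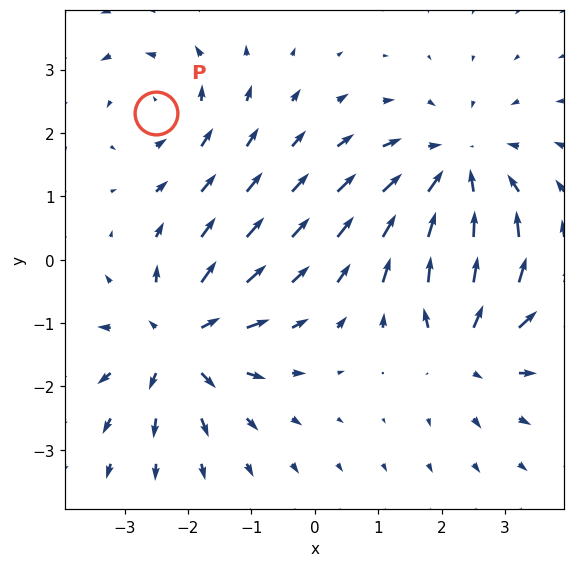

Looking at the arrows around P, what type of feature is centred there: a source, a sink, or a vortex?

vortex

At P (-2.5, 2.3) the arrows circulate counterclockwise. Divergence ≈0, curl about +2 — near-zero divergence with nonzero curl is a vortex.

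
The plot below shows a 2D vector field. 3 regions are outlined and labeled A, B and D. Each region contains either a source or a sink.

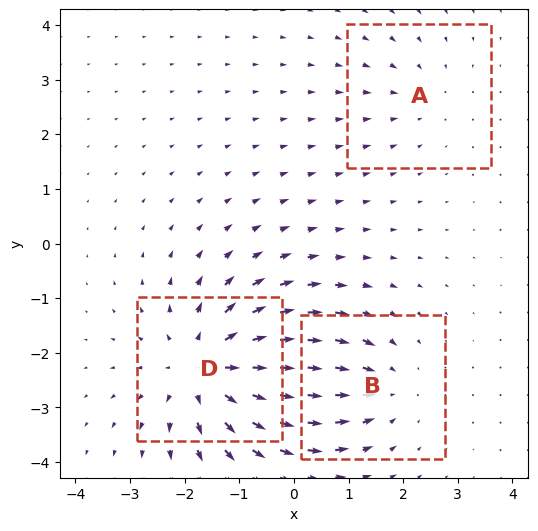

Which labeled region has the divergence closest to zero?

A

Divergence at each region's feature centre — A: about -2, B: about -3, D: about +4. Region A is closest to zero.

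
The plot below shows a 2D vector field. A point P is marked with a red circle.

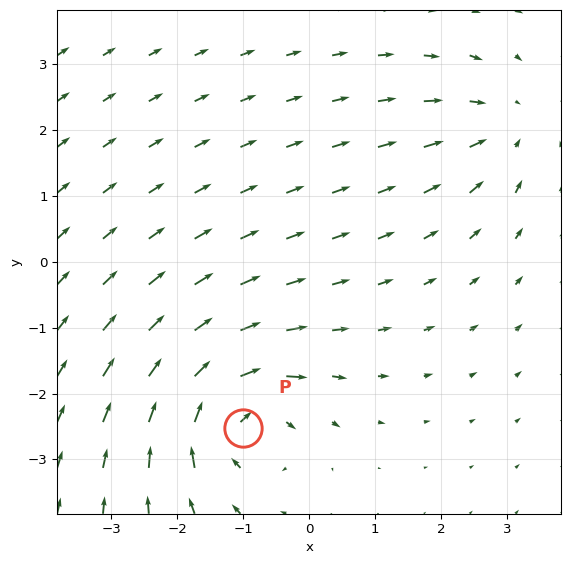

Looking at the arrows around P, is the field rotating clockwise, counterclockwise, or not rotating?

clockwise

Near P at (-1.0, -2.5) the arrows circulate clockwise. The curl (z-component) there is about -5; negative curl means clockwise rotation.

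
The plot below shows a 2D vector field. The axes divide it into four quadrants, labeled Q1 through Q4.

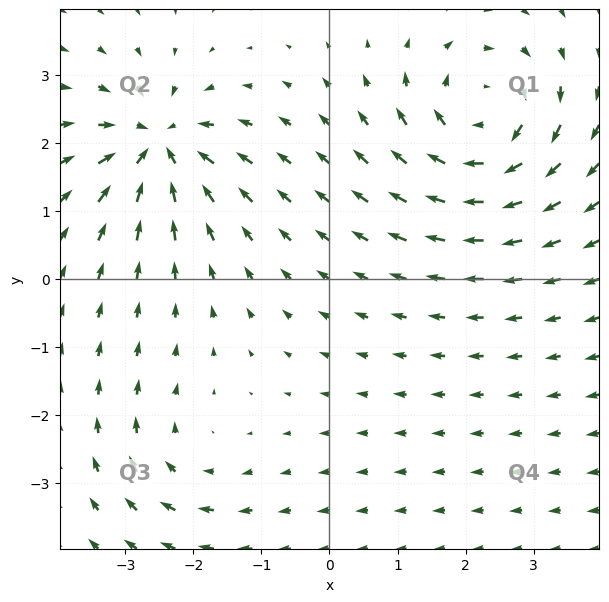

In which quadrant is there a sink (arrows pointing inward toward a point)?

Q2

The sink sits at approximately (-2.5, 2.0), which lies in quadrant Q2. The divergence there is about -6, negative as expected for a sink.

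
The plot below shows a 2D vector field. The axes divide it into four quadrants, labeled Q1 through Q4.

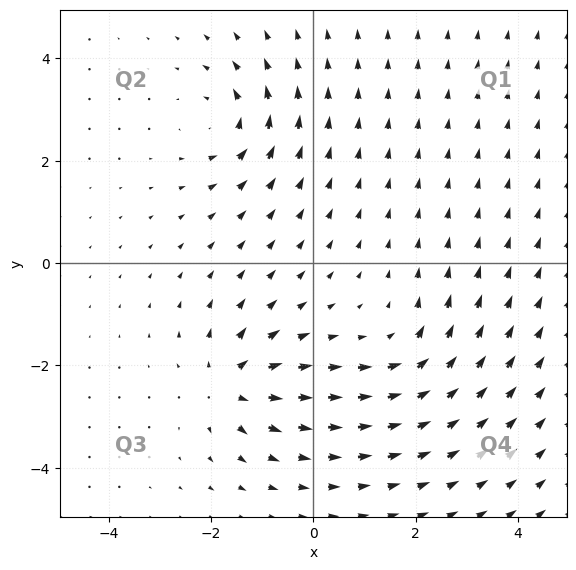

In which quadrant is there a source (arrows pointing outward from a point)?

The source sits at approximately (-1.6, -2.4), which lies in quadrant Q3. The divergence there is about +5, positive as expected for a source.

Q3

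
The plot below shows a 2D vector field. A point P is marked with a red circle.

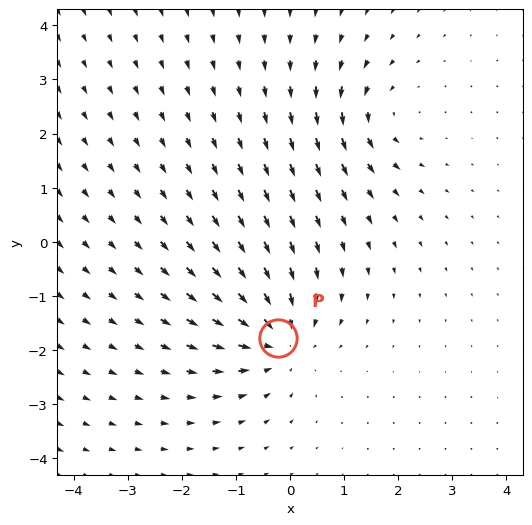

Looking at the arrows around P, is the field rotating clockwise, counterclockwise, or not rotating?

not rotating

Near P at (-0.2, -1.8) the arrows show no circulation. The curl there is ≈0.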